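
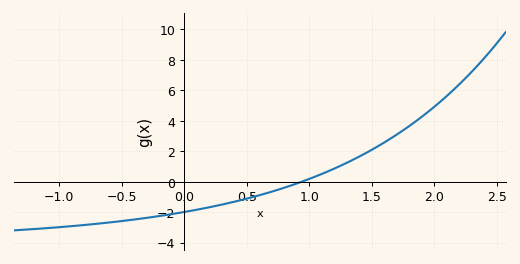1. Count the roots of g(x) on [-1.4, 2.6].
1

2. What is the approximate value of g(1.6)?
2.6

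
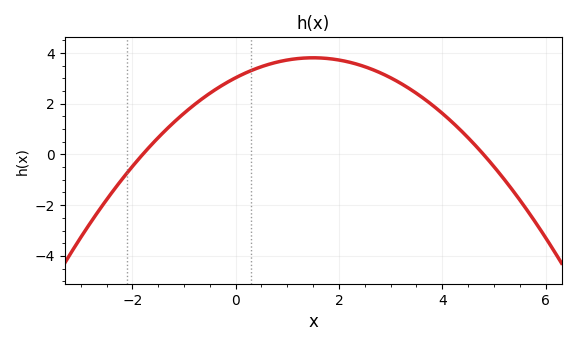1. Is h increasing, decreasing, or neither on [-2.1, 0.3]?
increasing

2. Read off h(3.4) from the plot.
2.6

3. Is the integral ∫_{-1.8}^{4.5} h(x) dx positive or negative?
positive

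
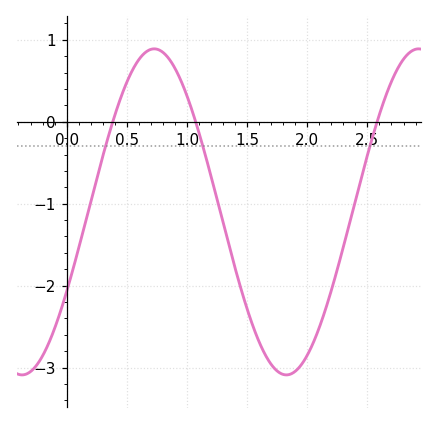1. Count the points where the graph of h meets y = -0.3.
3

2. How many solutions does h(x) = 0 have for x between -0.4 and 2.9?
3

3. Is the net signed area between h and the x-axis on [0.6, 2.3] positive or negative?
negative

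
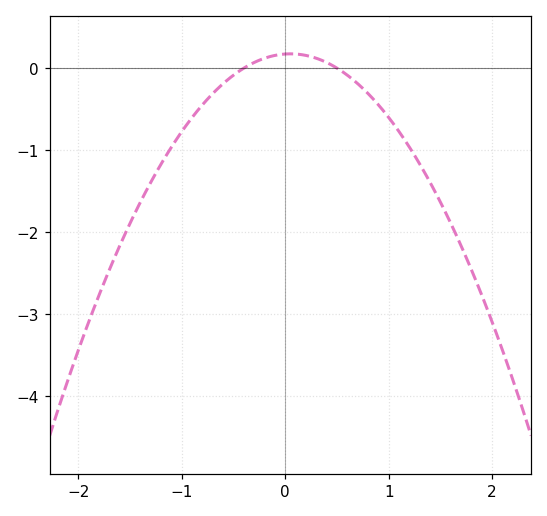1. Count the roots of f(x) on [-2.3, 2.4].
2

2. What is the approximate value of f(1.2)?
-0.963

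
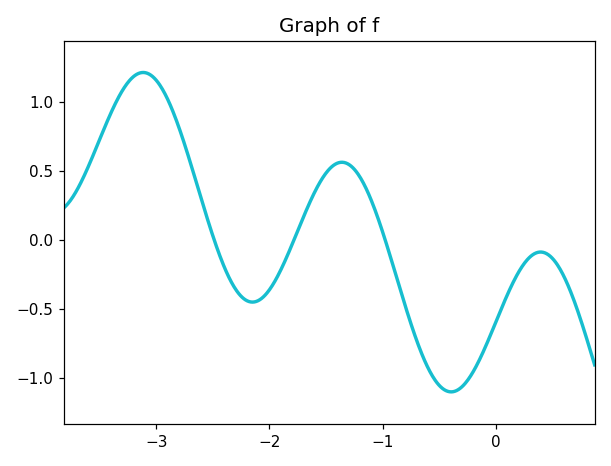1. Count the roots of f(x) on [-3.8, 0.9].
3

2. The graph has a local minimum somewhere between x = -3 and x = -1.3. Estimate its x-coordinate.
-2.15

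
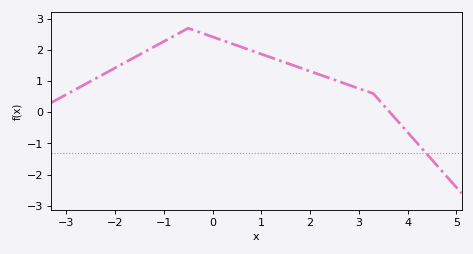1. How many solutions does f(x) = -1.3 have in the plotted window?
1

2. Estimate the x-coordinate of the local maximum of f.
-0.4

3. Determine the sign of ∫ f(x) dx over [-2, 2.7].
positive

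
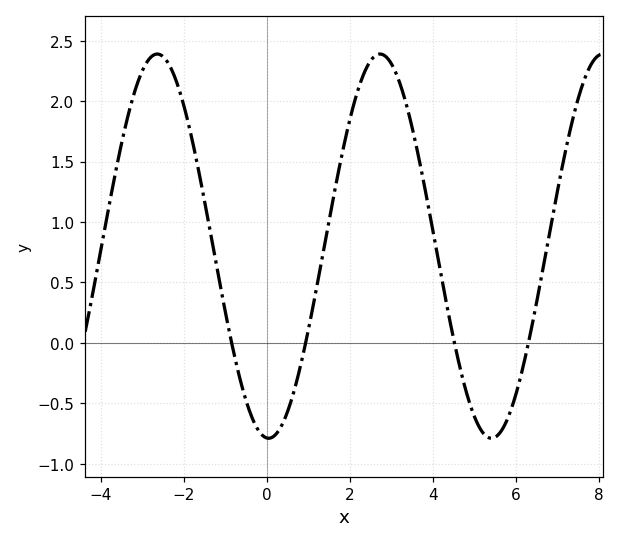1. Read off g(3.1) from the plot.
2.25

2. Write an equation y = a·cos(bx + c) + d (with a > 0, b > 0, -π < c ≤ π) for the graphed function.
y = 1.59cos(1.2x + 3.1) + 0.8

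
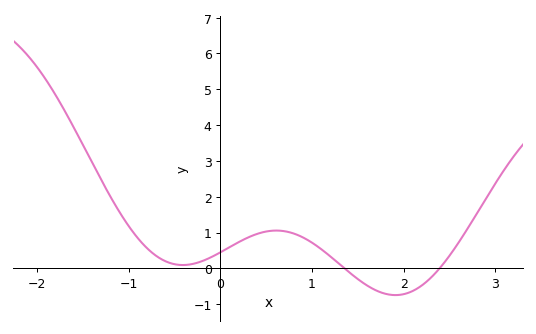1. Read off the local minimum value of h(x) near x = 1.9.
-0.743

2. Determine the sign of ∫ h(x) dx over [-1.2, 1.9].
positive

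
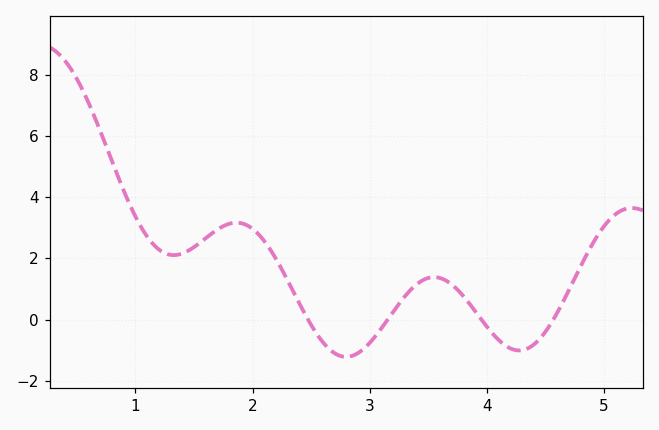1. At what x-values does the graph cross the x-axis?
2.5, 3.2, 4, 4.6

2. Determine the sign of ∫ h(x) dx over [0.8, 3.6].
positive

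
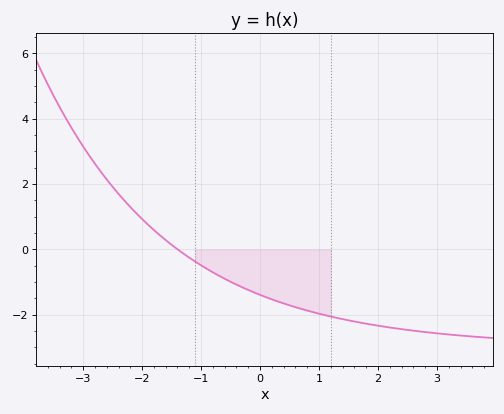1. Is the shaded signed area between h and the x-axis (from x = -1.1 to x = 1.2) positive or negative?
negative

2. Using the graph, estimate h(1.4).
-2.2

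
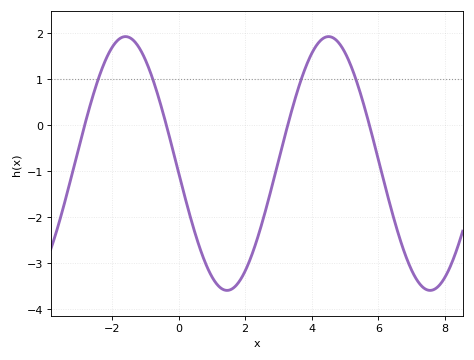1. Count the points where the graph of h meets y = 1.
4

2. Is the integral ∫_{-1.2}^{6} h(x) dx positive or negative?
negative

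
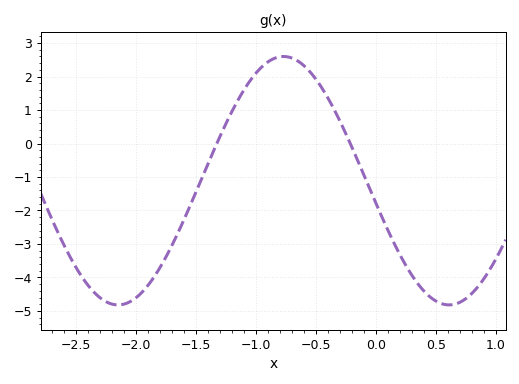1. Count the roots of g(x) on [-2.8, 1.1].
2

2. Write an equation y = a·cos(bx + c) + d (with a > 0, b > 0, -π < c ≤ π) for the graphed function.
y = 3.71cos(2.3x + 1.8) - 1.11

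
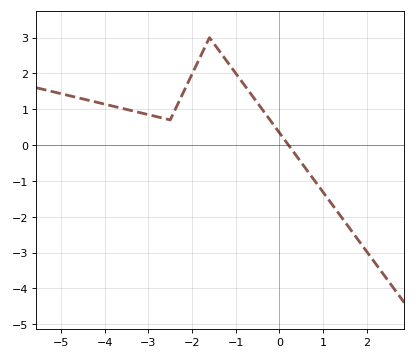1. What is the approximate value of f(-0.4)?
1.01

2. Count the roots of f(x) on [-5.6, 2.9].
1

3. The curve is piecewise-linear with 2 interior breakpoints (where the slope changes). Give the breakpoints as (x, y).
(-2.5, 0.7); (-1.6, 3)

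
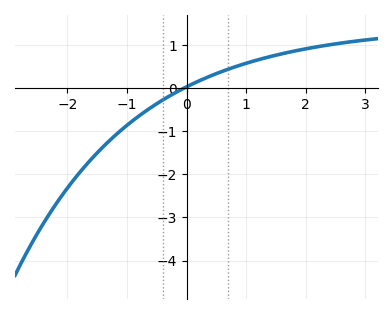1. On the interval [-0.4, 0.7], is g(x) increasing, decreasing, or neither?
increasing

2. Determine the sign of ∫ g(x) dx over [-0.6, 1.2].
positive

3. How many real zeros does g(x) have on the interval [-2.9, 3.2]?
1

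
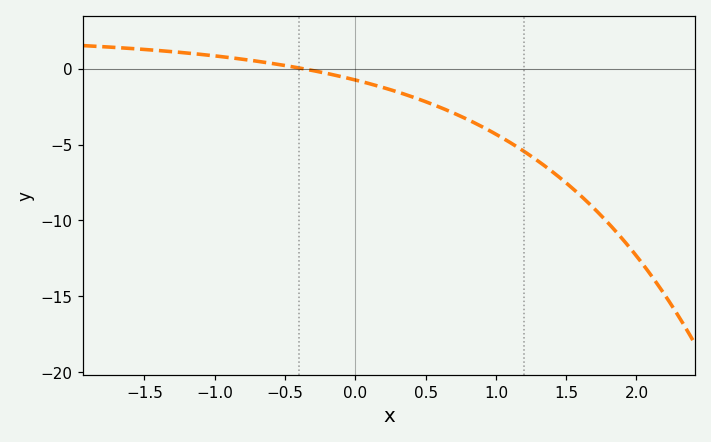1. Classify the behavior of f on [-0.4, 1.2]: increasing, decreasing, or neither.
decreasing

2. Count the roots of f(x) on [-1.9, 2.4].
1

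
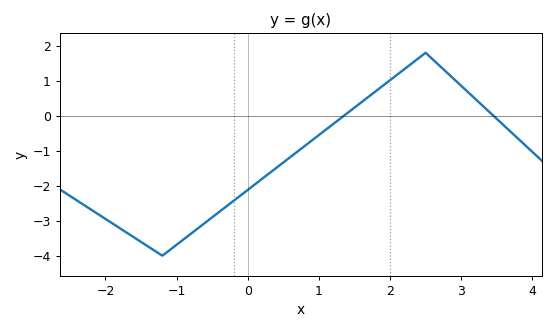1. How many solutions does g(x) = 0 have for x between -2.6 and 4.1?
2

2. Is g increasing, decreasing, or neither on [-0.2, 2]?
increasing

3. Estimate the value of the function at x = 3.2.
0.478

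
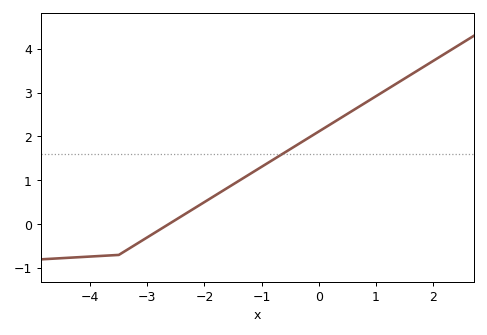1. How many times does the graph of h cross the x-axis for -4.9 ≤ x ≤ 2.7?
1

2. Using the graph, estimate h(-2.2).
0.345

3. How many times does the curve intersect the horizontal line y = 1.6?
1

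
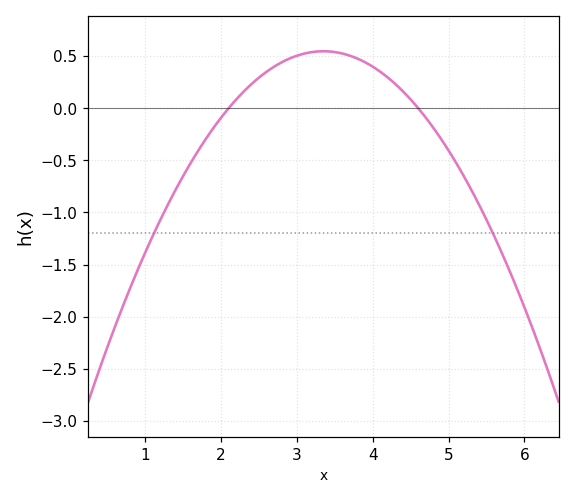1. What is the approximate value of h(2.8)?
0.45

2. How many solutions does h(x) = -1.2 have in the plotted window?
2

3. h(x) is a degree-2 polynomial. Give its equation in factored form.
y = -0.35(x - 2.1)(x - 4.6)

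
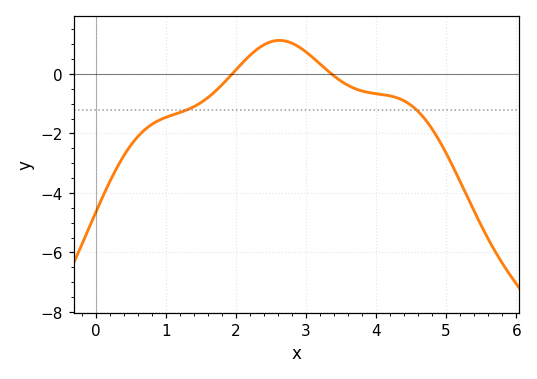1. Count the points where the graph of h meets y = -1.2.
2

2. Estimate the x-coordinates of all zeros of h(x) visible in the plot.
1.95, 3.36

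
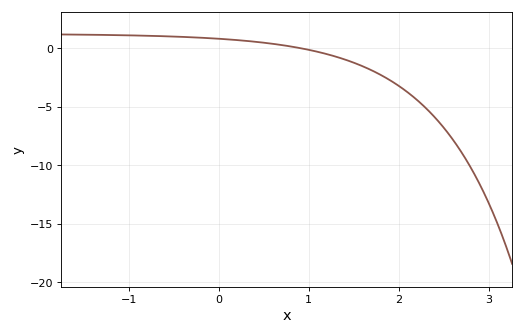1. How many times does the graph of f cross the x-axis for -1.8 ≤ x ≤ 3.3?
1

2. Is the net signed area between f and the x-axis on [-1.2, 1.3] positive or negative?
positive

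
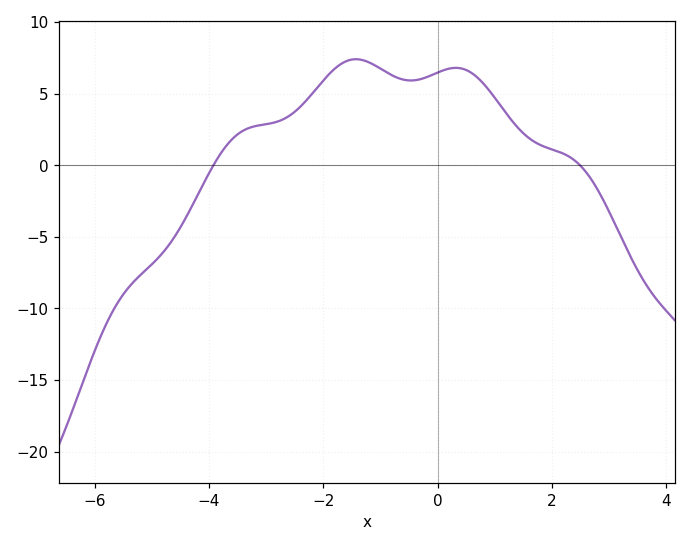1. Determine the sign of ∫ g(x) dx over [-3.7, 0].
positive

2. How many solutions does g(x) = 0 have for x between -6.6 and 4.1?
2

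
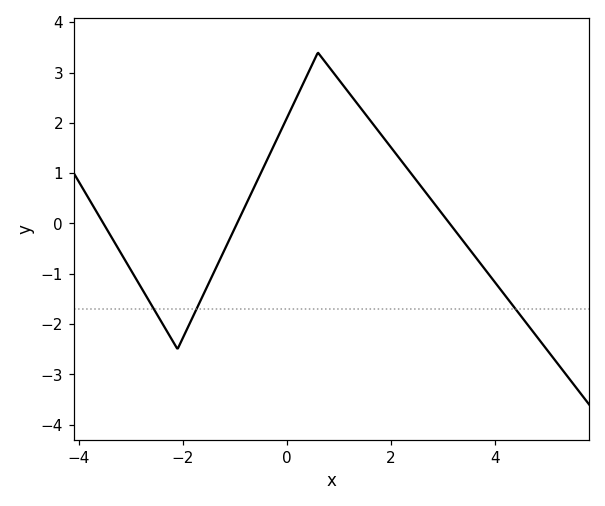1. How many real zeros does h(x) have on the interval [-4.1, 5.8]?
3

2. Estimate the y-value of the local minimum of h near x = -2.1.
-2.5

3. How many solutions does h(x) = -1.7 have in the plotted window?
3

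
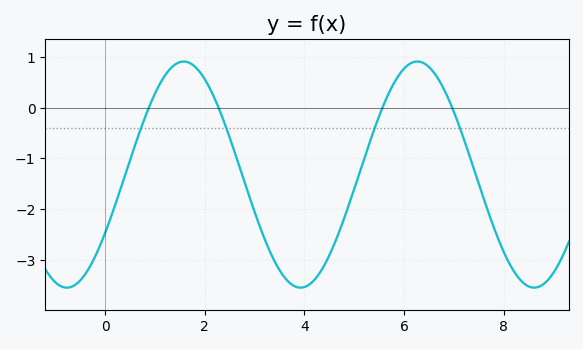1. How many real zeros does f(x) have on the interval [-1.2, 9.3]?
4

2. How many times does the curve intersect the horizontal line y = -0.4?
4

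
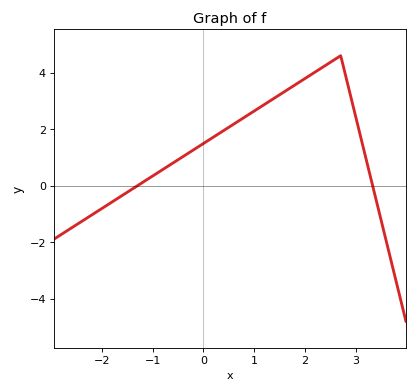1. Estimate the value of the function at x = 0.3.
1.8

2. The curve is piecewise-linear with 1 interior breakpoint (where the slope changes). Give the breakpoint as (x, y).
(2.7, 4.6)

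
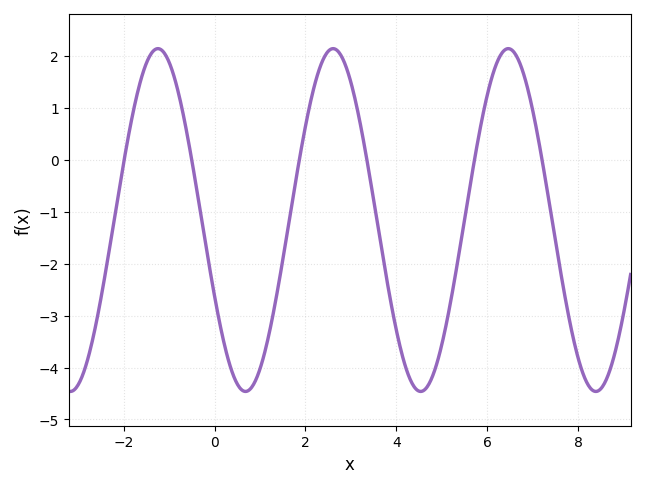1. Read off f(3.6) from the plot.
-1.31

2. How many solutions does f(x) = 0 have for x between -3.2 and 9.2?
6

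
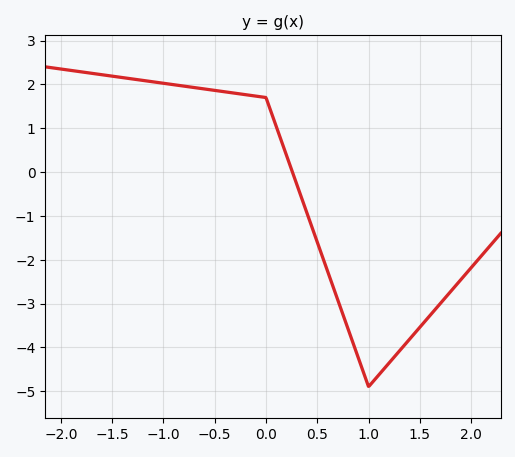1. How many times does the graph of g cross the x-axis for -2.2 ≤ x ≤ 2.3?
1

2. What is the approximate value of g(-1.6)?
2.22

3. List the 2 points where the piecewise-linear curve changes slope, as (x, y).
(0, 1.7); (1, -4.9)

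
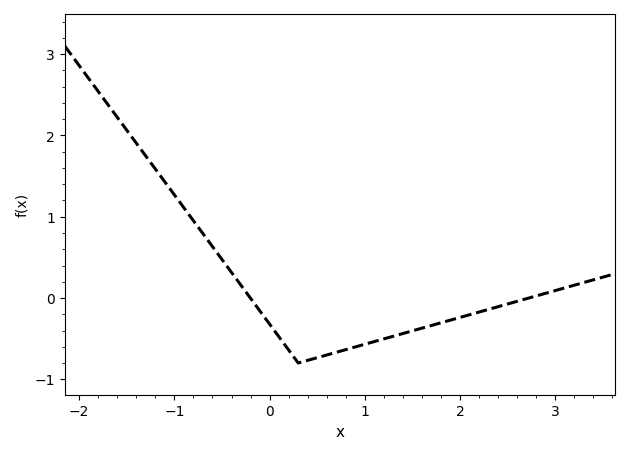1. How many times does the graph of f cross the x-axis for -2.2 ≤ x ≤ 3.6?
2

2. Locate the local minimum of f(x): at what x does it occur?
0.3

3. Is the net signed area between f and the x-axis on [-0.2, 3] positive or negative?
negative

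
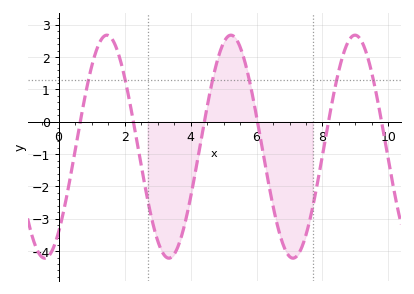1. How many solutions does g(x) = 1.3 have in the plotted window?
6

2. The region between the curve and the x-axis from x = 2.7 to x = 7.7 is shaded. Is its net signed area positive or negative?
negative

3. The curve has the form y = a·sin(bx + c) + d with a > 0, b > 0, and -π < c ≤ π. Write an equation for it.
y = 3.45sin(1.67x - 0.87) - 0.77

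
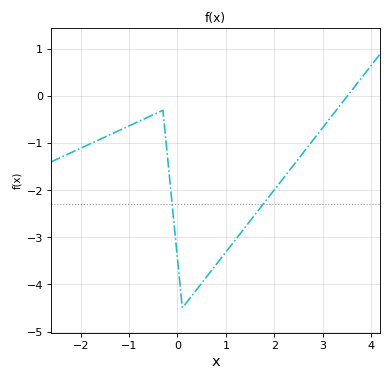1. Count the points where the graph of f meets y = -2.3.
2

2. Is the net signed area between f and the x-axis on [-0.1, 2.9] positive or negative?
negative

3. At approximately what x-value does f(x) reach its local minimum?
0.1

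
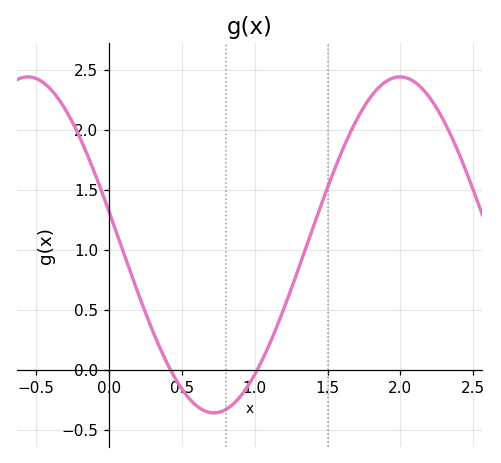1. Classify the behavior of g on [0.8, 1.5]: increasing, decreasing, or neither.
increasing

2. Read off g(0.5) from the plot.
-0.15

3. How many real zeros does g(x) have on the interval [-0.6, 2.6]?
2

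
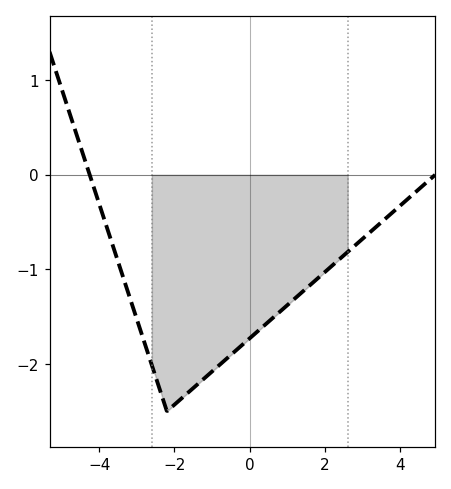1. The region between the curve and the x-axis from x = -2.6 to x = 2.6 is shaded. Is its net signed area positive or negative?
negative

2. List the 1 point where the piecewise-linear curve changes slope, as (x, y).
(-2.2, -2.5)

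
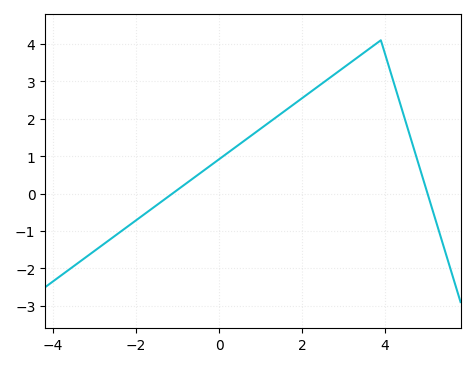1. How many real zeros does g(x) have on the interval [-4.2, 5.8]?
2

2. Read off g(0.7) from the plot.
1.5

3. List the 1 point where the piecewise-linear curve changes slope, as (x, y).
(3.9, 4.1)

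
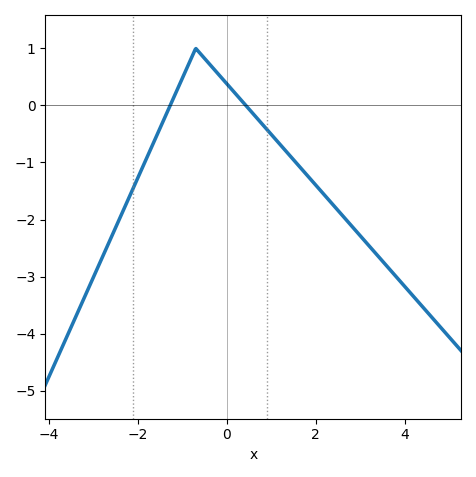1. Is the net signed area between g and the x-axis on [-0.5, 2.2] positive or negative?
negative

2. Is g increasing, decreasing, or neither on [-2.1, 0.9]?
neither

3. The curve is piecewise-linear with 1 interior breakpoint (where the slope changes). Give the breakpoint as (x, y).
(-0.7, 1)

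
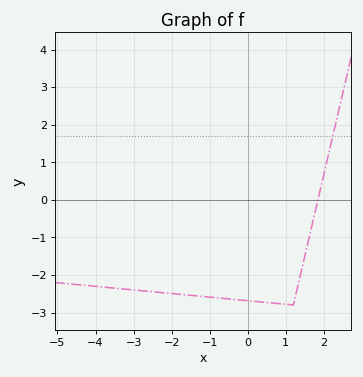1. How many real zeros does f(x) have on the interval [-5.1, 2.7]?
1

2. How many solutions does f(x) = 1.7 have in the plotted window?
1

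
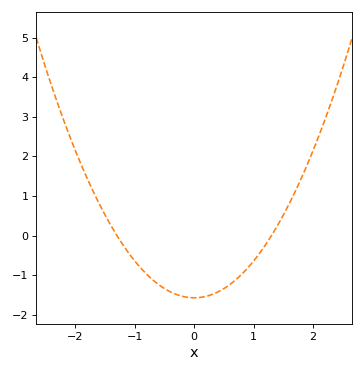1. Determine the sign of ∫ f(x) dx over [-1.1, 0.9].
negative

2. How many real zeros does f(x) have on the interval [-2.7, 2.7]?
2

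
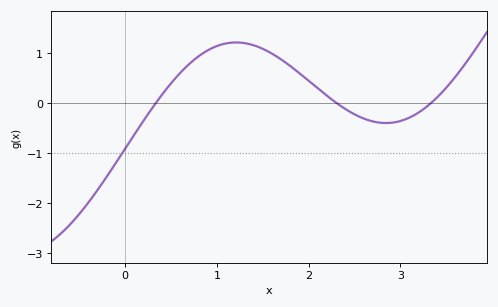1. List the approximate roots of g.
0.334, 2.31, 3.33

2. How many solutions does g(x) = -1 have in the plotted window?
1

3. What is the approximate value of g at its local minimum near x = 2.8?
-0.397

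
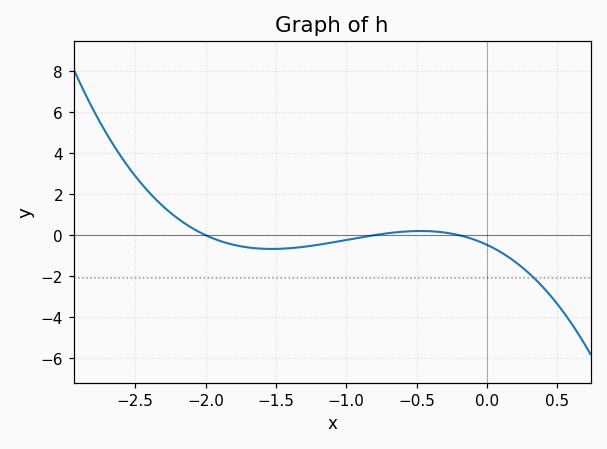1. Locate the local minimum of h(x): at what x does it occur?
-1.55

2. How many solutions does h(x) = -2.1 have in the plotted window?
1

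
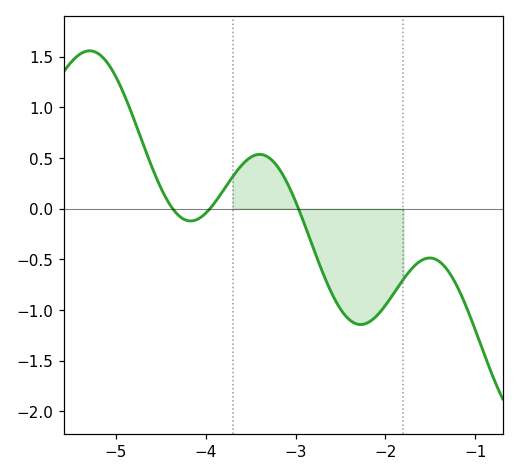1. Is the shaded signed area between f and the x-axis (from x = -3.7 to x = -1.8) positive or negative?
negative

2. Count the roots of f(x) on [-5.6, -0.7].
3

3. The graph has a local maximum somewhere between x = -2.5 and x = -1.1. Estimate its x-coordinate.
-1.5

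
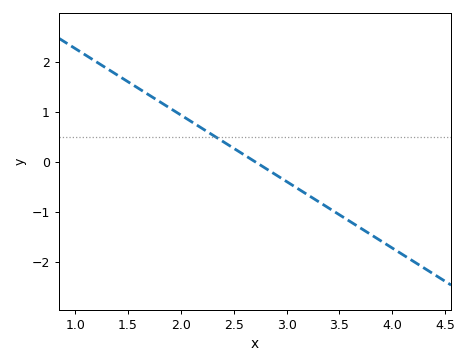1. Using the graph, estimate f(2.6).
0.133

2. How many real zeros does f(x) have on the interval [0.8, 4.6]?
1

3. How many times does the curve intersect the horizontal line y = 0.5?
1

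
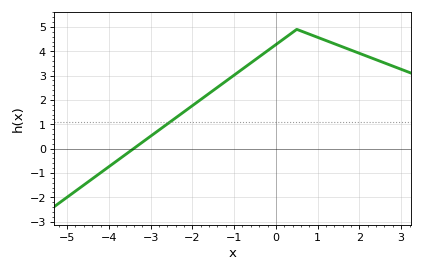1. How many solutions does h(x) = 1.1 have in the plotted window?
1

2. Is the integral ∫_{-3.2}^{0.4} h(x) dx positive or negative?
positive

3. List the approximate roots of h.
-3.41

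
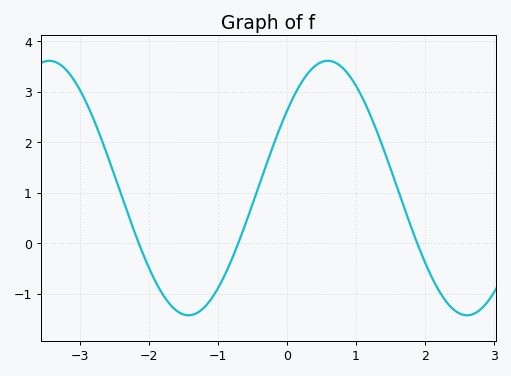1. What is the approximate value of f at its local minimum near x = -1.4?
-1.43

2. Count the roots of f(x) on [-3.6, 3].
3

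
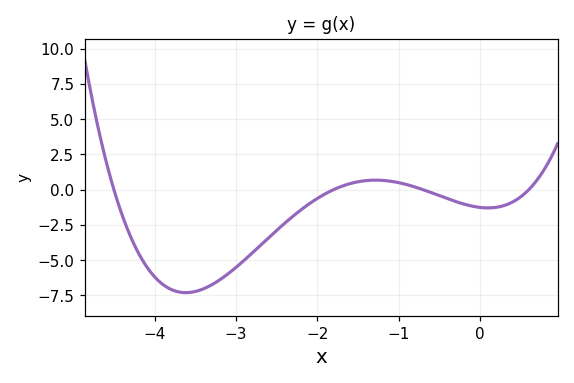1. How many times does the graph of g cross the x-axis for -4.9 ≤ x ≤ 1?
4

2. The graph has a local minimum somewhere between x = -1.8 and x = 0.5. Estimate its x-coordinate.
0.1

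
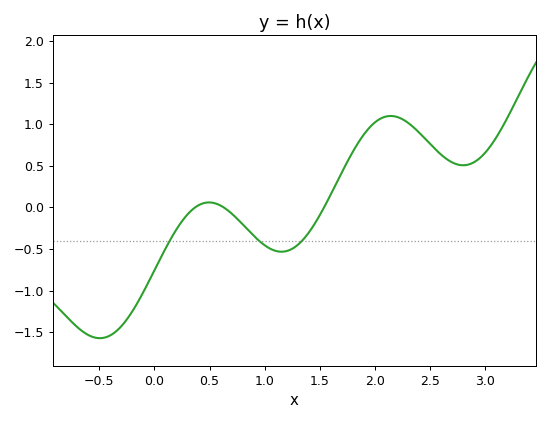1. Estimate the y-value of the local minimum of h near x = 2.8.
0.506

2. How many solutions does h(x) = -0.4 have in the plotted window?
3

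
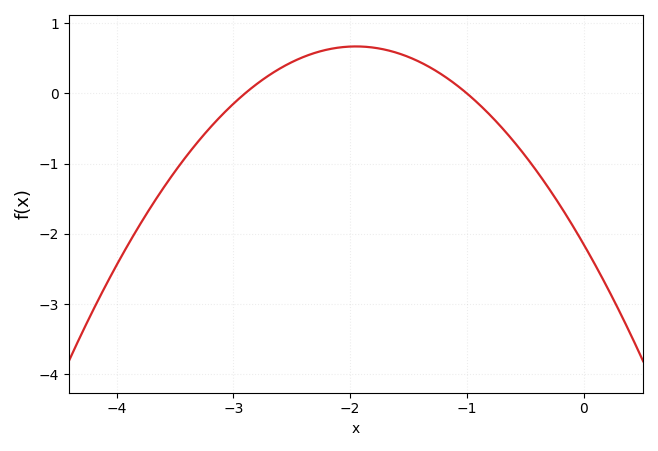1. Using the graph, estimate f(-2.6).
0.355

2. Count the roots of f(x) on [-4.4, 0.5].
2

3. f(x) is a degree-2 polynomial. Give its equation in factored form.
y = -0.74(x + 2.9)(x + 1)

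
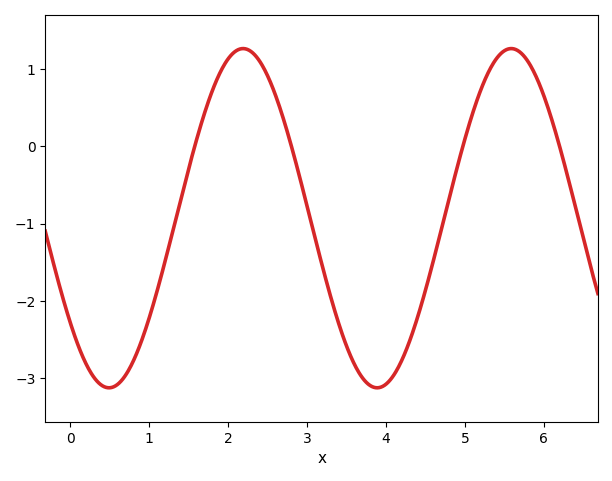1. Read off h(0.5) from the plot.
-3.1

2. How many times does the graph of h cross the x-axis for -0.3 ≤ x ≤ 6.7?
4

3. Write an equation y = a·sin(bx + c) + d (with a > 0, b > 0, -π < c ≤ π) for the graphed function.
y = 2.2sin(1.9x - 2.5) - 0.93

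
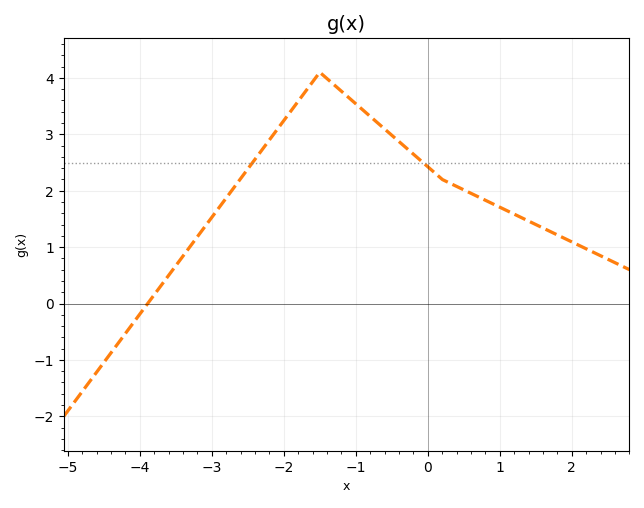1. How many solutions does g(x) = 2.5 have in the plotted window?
2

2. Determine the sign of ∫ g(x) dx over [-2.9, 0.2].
positive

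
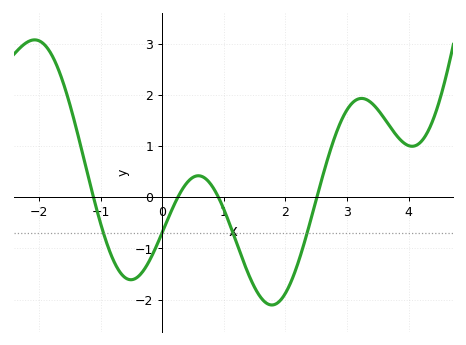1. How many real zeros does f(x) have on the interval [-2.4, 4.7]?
4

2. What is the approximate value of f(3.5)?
1.71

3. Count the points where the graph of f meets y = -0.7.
4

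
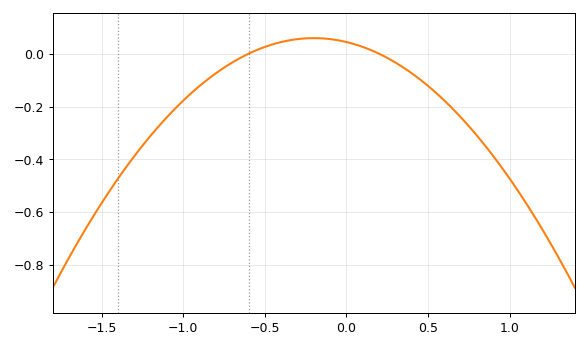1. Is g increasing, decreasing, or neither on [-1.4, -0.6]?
increasing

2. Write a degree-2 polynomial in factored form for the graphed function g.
y = -0.37(x + 0.6)(x - 0.2)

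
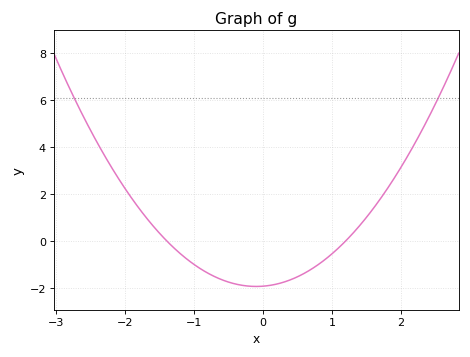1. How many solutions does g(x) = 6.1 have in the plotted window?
2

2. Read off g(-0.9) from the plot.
-1.21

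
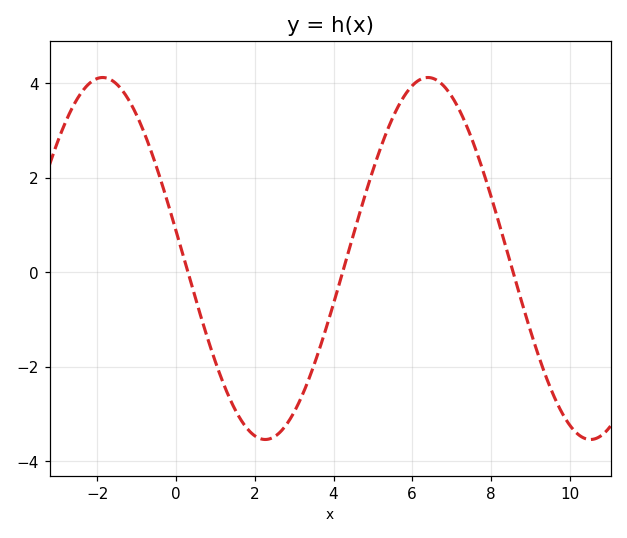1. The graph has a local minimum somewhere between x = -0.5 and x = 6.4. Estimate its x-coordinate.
2.27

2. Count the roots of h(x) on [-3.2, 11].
3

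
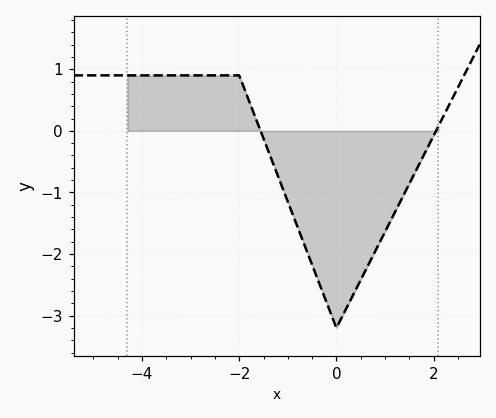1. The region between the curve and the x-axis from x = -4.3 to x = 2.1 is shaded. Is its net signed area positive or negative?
negative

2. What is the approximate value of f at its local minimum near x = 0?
-3.2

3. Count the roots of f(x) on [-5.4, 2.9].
2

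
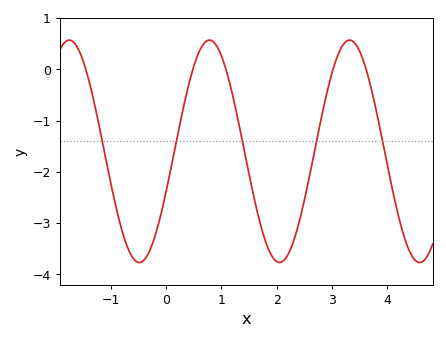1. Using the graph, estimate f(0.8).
0.6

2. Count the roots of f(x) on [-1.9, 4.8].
5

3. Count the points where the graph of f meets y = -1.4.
5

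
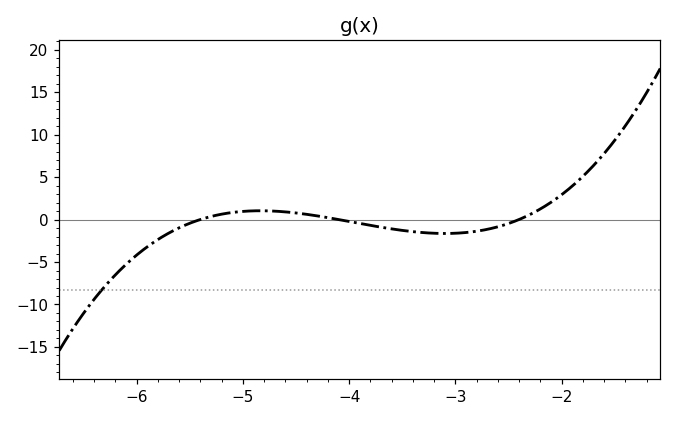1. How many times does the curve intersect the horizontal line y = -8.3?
1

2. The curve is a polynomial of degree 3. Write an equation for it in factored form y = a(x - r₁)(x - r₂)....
y = 1.02(x + 5.4)(x + 4.1)(x + 2.4)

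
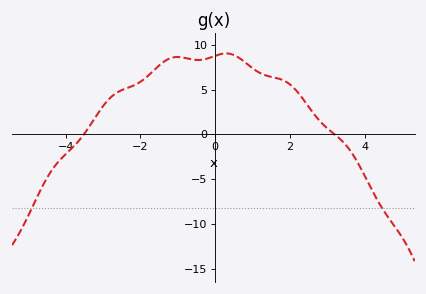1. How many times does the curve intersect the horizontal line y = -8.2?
2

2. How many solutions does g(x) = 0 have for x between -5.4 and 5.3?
2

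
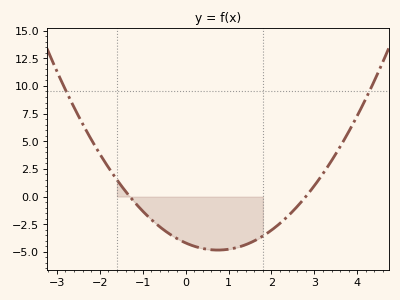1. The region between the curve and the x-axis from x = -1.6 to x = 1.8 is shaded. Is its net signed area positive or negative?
negative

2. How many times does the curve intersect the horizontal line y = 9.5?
2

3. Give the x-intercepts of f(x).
-1.4, 2.8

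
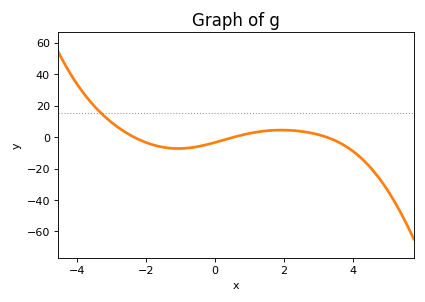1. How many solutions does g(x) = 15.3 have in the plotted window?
1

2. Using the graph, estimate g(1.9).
4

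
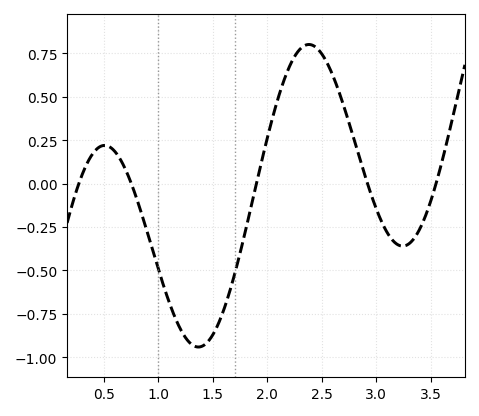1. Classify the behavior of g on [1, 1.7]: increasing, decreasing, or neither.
neither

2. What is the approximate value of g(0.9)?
-0.281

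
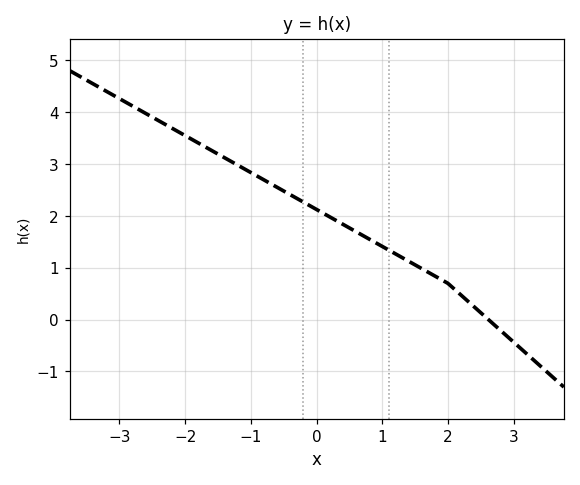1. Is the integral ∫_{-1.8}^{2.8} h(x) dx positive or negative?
positive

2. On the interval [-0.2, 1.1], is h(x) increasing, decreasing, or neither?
decreasing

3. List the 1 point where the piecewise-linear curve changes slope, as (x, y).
(2, 0.7)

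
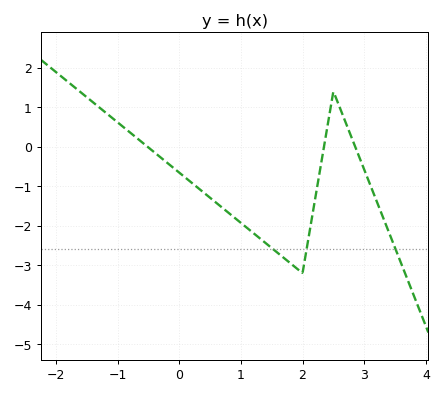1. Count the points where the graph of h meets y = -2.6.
3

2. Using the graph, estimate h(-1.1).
0.7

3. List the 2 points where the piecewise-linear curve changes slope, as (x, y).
(2, -3.2); (2.5, 1.4)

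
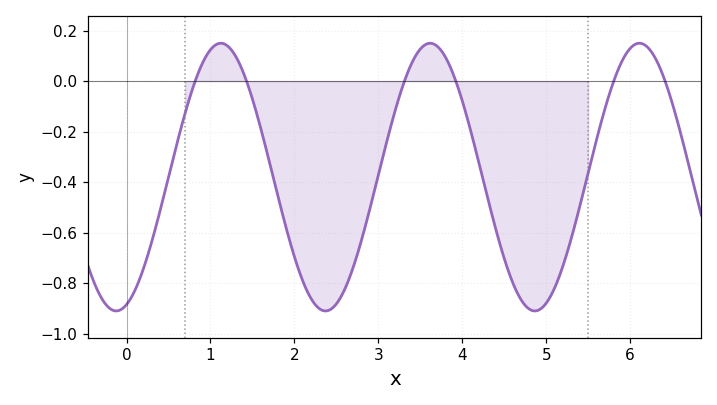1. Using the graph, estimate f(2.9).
-0.504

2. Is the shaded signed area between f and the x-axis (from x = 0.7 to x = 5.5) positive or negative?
negative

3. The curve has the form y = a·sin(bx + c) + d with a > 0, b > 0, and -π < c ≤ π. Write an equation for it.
y = 0.53sin(2.52x - 1.26) - 0.38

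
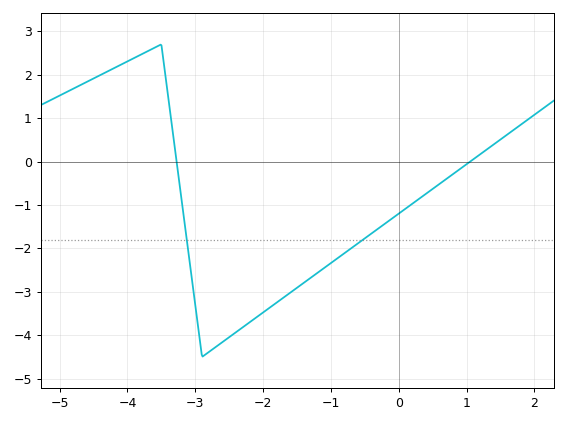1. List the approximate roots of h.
-3.28, 1.05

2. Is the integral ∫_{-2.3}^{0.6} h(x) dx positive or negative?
negative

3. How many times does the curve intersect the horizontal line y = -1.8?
2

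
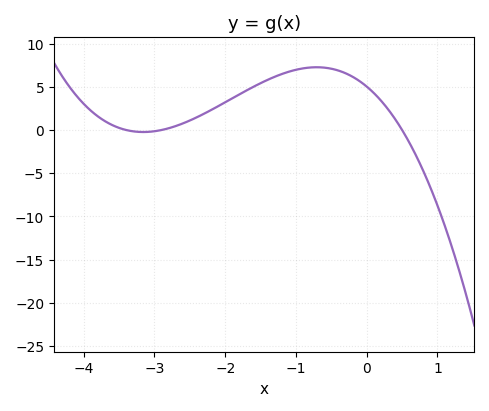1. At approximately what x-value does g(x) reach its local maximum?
-0.707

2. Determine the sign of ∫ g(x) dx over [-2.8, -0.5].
positive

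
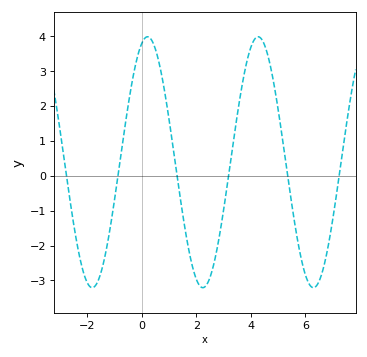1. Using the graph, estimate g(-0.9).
-0.166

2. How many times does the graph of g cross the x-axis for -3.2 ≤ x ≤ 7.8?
6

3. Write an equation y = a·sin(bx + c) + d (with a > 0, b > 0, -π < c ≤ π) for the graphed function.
y = 3.6sin(1.55x + 1.24) + 0.39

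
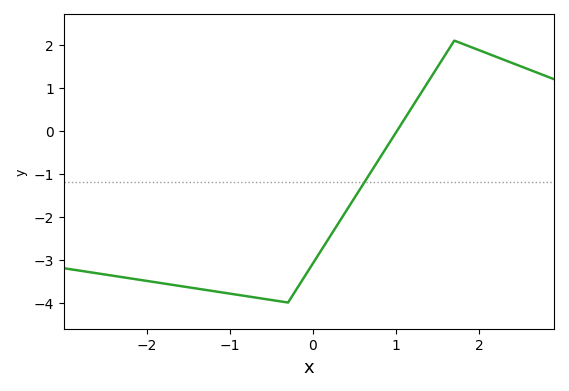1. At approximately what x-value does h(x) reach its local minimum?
-0.302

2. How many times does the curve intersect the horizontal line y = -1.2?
1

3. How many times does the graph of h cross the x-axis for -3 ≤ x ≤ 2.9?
1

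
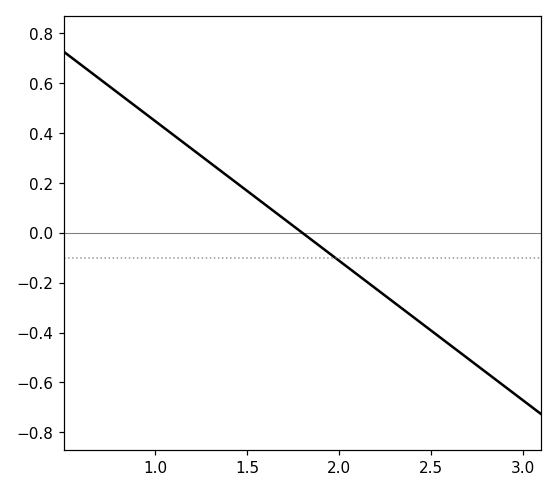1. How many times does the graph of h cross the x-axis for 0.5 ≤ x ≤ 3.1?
1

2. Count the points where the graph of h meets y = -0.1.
1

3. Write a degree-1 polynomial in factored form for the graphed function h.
y = -0.56(x - 1.8)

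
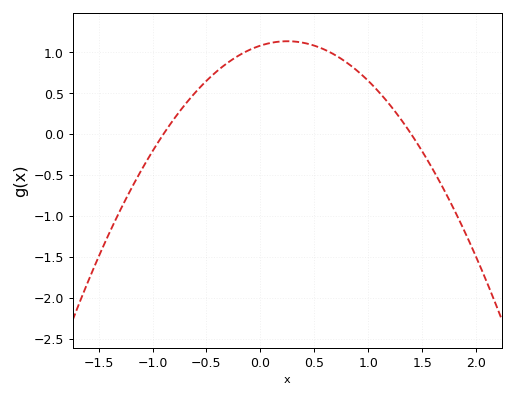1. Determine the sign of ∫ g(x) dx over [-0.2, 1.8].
positive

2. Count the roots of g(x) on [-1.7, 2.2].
2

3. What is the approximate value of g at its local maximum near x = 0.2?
1.15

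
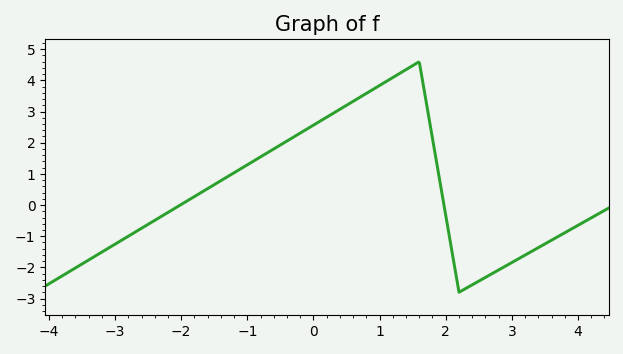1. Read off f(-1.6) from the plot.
0.5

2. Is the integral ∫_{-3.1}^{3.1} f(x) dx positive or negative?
positive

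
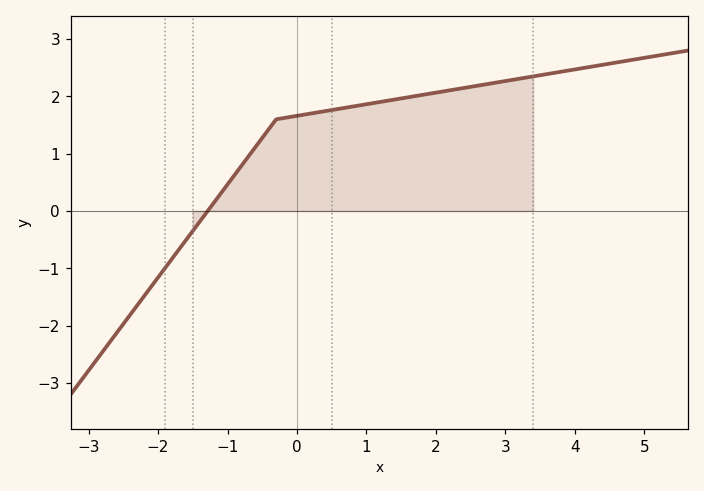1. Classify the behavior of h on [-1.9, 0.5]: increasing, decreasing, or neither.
increasing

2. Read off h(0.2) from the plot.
1.7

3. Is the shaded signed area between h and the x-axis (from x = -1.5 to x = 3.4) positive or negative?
positive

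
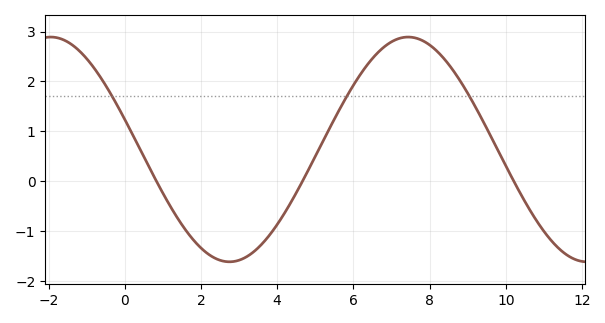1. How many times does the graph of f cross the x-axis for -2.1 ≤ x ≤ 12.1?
3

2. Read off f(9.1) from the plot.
1.6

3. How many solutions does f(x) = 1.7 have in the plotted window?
3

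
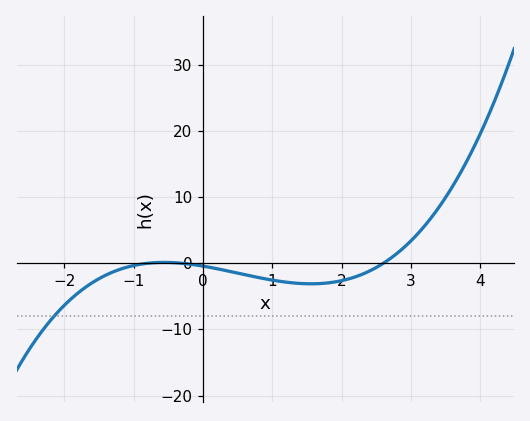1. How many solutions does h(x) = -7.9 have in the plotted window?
1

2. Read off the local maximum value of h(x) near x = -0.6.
0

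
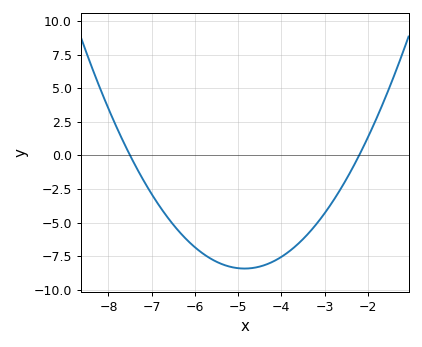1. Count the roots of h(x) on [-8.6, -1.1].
2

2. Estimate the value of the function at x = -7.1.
-2.35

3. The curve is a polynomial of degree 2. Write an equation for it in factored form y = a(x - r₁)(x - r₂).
y = 1.2(x + 7.5)(x + 2.2)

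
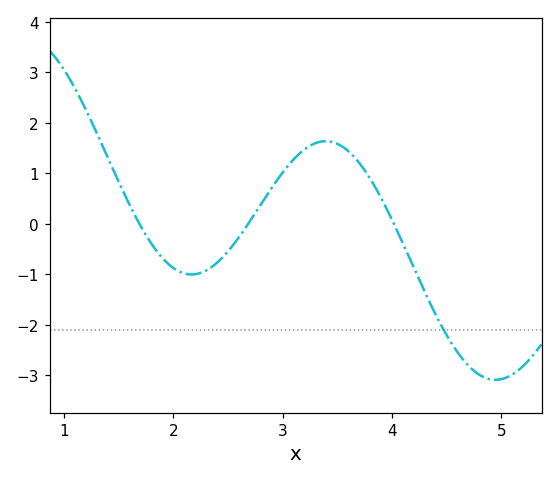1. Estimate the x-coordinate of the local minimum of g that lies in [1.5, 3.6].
2.2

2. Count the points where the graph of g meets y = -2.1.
1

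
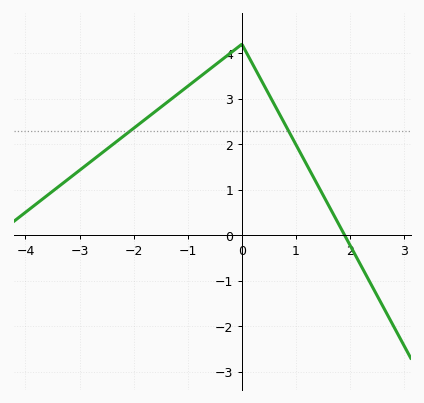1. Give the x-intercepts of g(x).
1.9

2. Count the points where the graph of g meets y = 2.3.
2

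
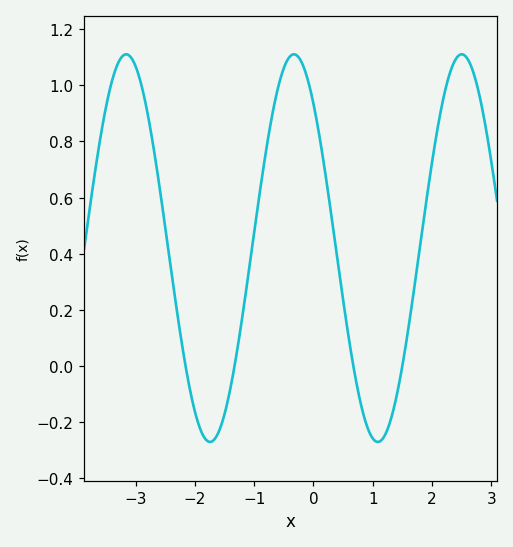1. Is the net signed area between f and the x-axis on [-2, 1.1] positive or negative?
positive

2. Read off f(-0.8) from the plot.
0.76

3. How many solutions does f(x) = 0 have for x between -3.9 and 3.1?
4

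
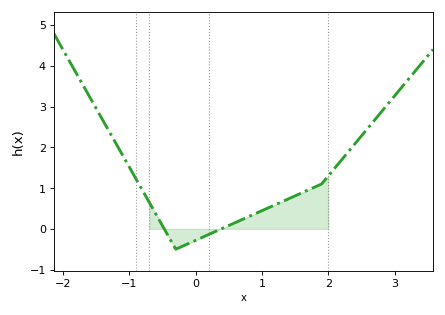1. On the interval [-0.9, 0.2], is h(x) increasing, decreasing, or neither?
neither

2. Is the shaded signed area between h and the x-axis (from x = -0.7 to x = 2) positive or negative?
positive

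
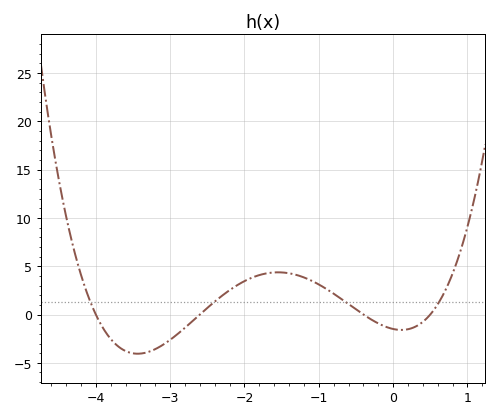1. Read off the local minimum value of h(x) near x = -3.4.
-4.06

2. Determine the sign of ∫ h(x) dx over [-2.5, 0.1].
positive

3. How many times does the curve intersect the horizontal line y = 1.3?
4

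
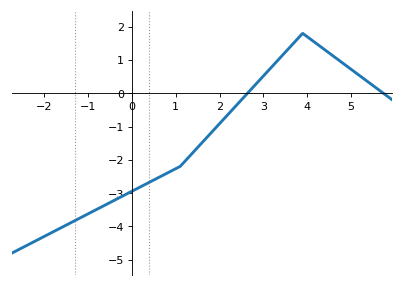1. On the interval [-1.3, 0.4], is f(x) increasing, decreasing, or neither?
increasing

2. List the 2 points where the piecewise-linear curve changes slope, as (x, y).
(1.1, -2.2); (3.9, 1.8)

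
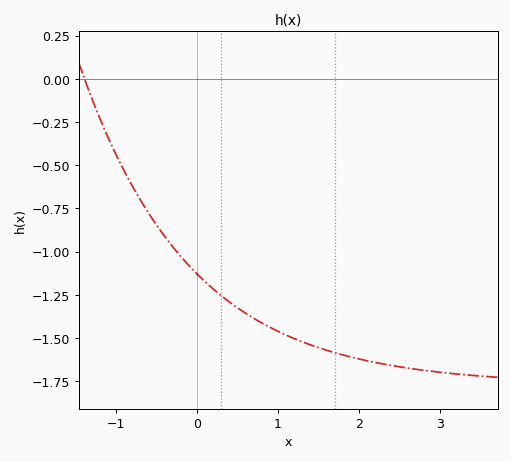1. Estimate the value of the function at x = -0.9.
-0.535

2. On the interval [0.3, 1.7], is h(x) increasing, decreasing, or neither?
decreasing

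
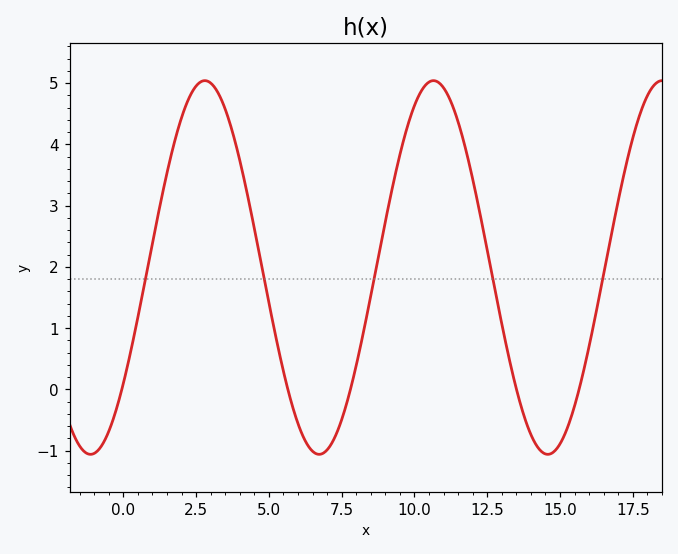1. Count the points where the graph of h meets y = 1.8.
5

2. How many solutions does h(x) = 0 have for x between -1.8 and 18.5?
5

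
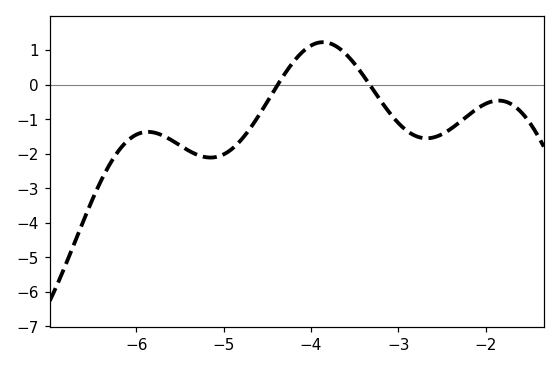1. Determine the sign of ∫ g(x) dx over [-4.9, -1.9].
negative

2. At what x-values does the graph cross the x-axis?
-4.4, -3.3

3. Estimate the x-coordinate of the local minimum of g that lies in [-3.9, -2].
-2.7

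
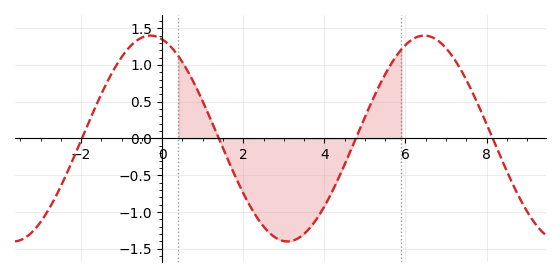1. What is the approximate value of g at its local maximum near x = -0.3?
1.4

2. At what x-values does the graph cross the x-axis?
-2, 1.4, 4.8, 8.2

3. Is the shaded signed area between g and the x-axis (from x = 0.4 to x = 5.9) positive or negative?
negative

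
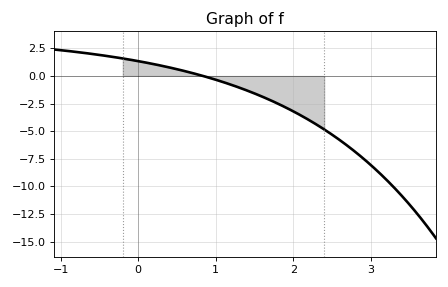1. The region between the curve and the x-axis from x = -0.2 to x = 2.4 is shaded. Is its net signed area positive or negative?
negative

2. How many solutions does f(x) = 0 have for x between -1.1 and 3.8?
1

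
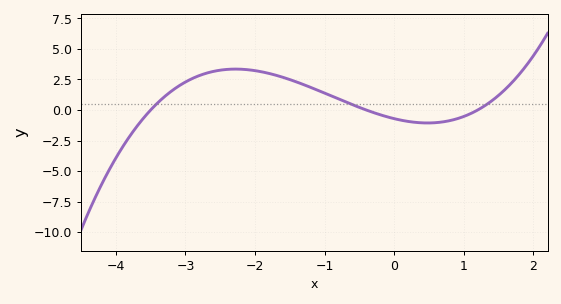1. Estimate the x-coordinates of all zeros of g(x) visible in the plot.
-3.5, -0.4, 1.2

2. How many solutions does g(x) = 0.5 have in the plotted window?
3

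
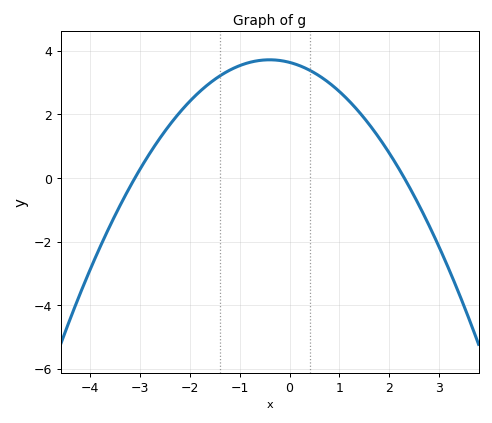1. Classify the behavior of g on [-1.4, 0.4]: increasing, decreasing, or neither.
neither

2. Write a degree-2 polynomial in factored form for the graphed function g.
y = -0.51(x + 3.1)(x - 2.3)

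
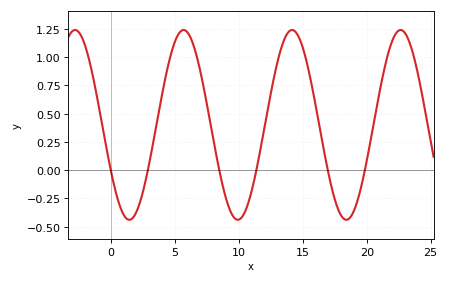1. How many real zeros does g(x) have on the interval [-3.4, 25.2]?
6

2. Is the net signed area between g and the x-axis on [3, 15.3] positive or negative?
positive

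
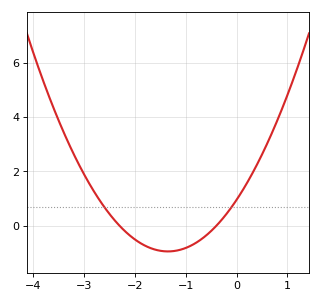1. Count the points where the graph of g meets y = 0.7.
2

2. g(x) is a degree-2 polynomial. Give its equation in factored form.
y = 1.04(x + 2.3)(x + 0.4)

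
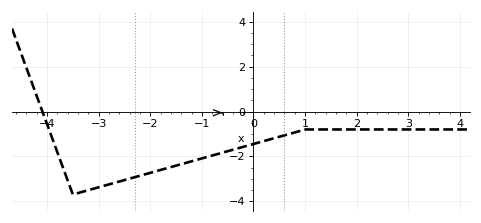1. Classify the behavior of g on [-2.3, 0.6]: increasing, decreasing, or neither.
increasing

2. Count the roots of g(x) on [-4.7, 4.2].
1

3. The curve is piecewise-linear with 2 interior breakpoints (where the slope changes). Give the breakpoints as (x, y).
(-3.5, -3.7); (1, -0.8)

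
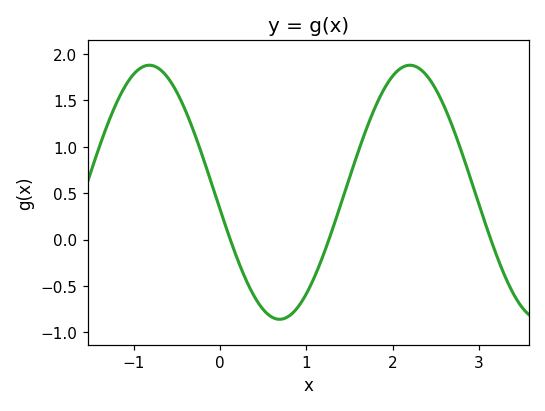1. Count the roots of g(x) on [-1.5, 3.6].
3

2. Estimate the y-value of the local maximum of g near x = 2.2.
1.9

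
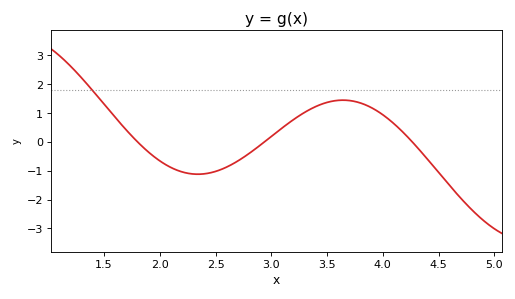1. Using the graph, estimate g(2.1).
-0.889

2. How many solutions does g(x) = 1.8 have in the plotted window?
1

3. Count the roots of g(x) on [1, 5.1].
3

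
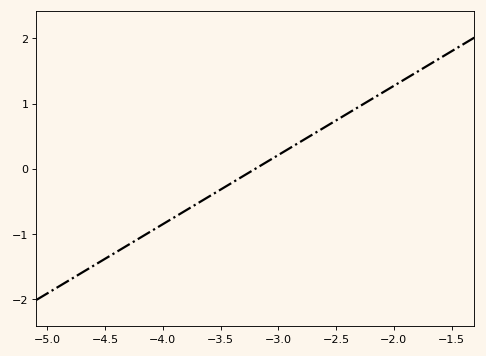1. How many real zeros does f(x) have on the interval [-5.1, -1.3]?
1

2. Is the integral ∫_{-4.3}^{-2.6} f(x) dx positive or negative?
negative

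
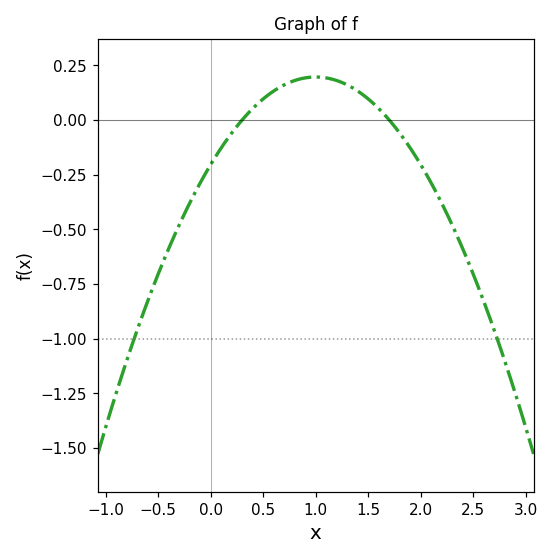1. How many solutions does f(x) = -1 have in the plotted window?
2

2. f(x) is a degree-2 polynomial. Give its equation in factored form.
y = -0.4(x - 0.3)(x - 1.7)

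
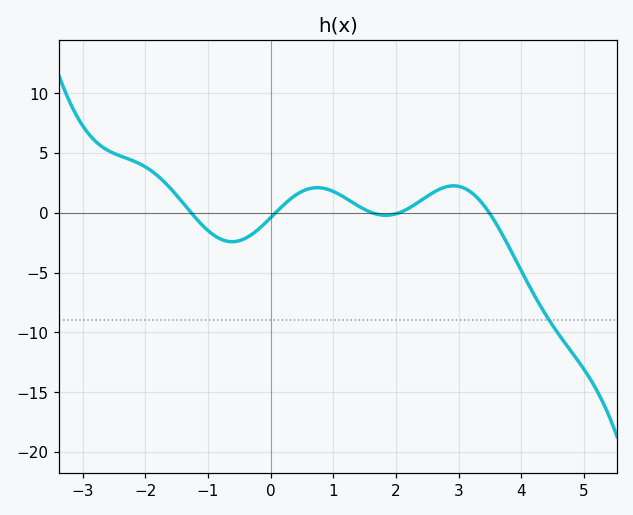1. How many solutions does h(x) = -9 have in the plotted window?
1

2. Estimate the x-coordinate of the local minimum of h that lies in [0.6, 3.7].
1.84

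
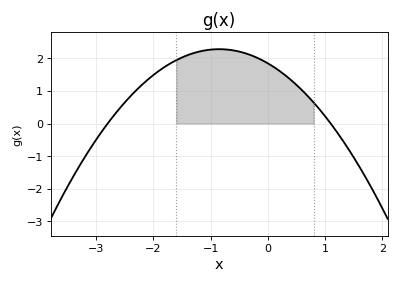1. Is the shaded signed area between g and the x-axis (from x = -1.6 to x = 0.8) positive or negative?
positive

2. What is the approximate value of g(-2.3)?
1.02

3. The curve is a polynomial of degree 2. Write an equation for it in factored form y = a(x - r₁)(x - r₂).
y = -0.6(x + 2.8)(x - 1.1)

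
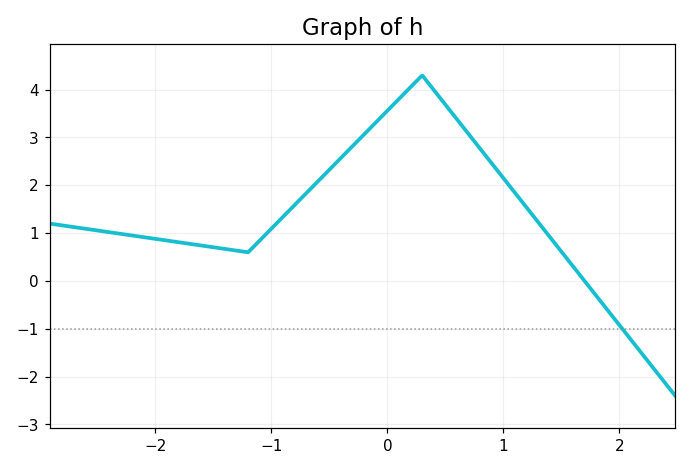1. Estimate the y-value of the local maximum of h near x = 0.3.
4.3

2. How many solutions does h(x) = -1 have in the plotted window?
1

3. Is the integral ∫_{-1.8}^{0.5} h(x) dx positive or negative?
positive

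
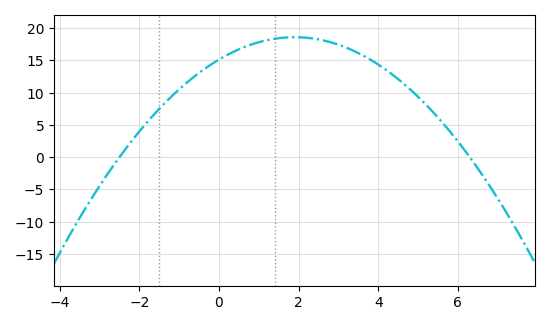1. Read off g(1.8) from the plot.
18.6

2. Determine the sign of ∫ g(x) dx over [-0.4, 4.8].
positive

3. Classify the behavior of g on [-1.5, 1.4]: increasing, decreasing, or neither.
increasing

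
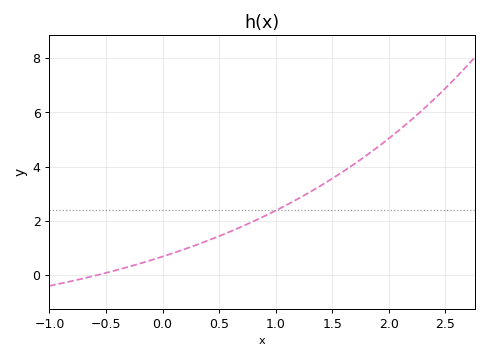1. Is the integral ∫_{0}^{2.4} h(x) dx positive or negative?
positive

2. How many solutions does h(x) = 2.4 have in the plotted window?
1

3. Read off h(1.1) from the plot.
2.6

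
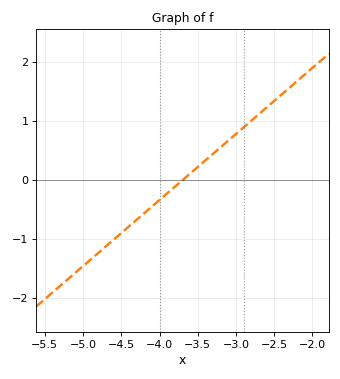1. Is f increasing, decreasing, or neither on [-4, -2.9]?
increasing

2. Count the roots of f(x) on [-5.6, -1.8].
1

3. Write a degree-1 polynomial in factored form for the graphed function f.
y = 1.12(x + 3.7)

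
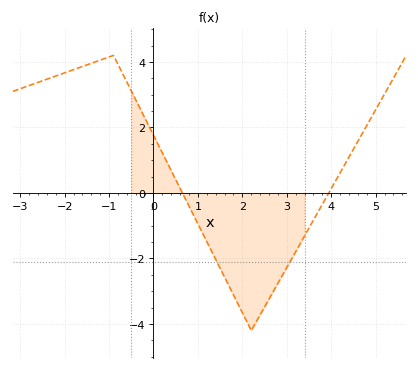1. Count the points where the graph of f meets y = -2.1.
2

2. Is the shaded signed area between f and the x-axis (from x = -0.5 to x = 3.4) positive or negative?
negative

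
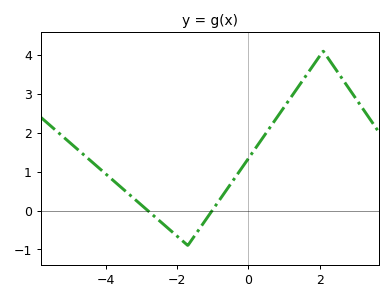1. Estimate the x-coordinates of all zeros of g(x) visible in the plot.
-2.8, -1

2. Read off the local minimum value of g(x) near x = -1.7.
-0.9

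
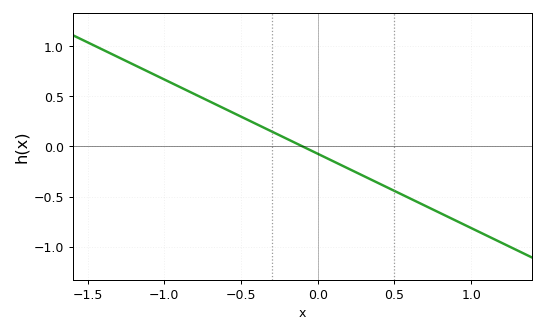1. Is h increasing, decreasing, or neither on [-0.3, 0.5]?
decreasing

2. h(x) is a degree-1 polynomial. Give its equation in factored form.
y = -0.74(x + 0.1)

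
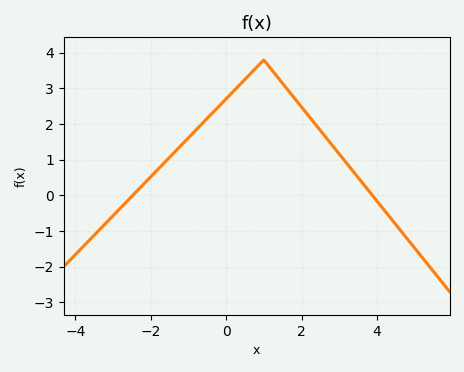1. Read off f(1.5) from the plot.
3.14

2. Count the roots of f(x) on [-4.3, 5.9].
2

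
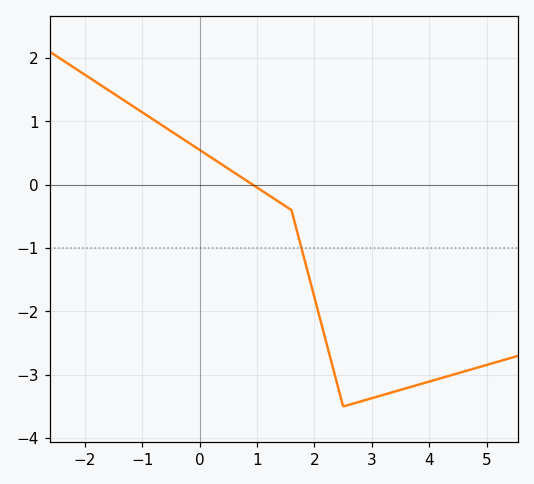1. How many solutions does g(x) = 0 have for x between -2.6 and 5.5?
1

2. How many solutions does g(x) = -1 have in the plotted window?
1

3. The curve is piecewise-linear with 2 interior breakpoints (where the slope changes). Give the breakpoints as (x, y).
(1.6, -0.4); (2.5, -3.5)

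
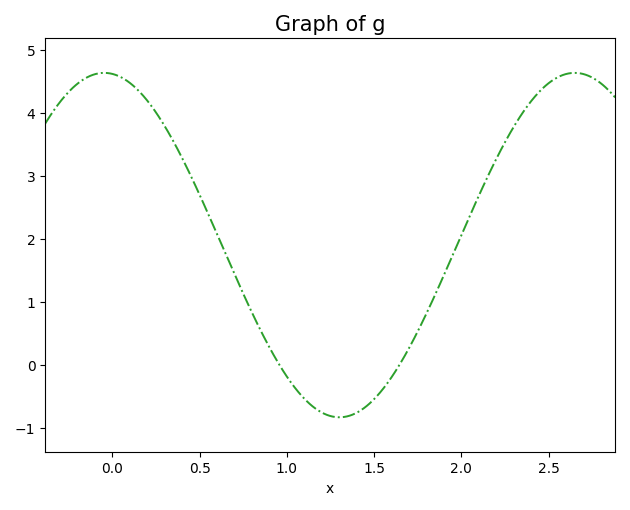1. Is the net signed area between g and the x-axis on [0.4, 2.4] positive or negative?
positive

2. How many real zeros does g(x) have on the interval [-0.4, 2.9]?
2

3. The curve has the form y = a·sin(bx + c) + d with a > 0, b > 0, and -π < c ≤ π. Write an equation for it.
y = 2.73sin(2.3x + 1.7) + 1.9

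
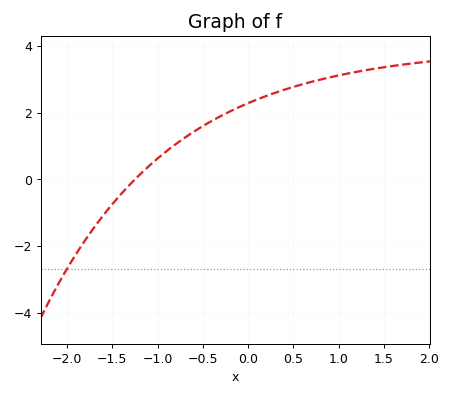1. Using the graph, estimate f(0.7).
2.93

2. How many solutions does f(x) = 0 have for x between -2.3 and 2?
1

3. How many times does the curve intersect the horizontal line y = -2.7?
1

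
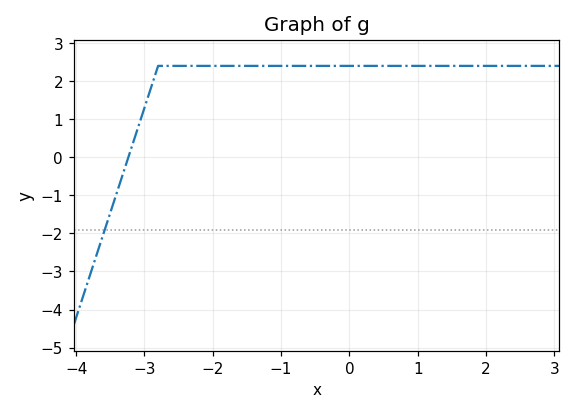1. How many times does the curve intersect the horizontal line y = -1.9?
1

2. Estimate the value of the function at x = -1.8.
2.4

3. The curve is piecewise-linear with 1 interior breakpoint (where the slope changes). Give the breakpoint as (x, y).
(-2.8, 2.4)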